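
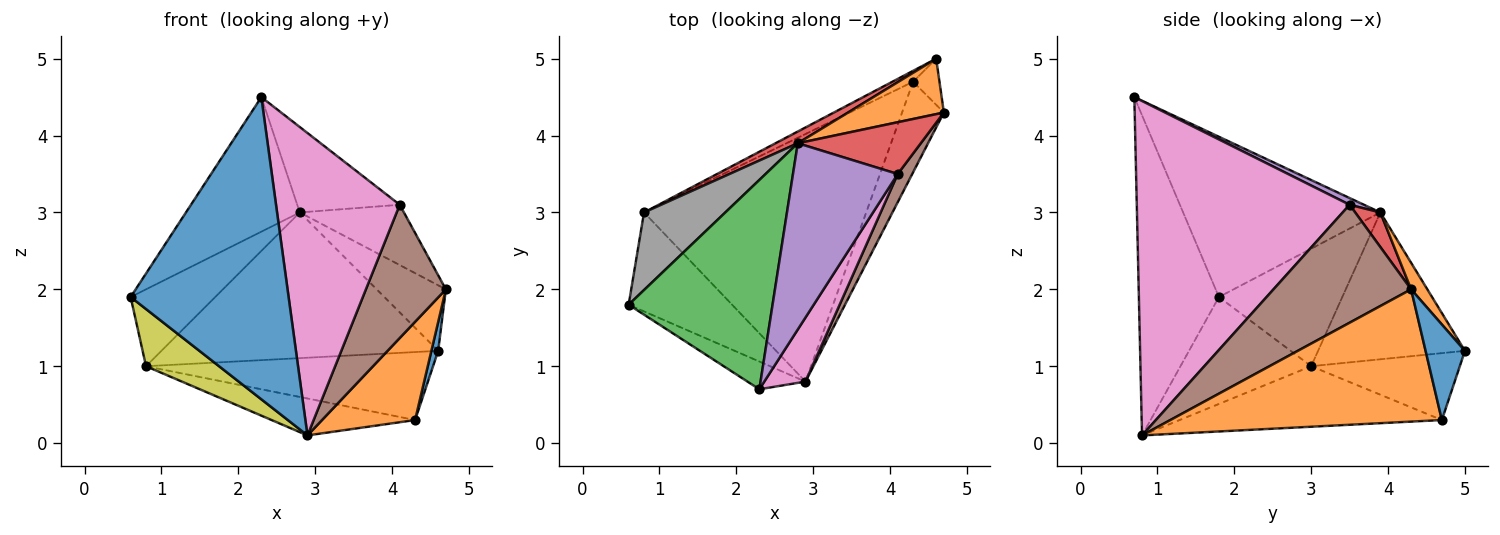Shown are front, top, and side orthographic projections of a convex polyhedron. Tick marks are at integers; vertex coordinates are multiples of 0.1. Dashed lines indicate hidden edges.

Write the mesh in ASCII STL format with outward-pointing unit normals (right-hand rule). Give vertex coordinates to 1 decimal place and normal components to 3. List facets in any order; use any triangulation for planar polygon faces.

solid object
 facet normal -0.450 -0.889 -0.082
  outer loop
   vertex 2.3 0.7 4.5
   vertex 0.6 1.8 1.9
   vertex 2.9 0.8 0.1
  endloop
 endfacet
 facet normal 0.906 -0.311 -0.286
  outer loop
   vertex 4.3 4.7 0.3
   vertex 4.7 4.3 2.0
   vertex 2.9 0.8 0.1
  endloop
 endfacet
 facet normal -0.684 0.395 0.614
  outer loop
   vertex 2.8 3.9 3.0
   vertex 0.6 1.8 1.9
   vertex 2.3 0.7 4.5
  endloop
 endfacet
 facet normal 0.180 0.746 0.641
  outer loop
   vertex 4.1 3.5 3.1
   vertex 4.7 4.3 2.0
   vertex 2.8 3.9 3.0
  endloop
 endfacet
 facet normal 0.058 0.416 0.907
  outer loop
   vertex 4.1 3.5 3.1
   vertex 2.8 3.9 3.0
   vertex 2.3 0.7 4.5
  endloop
 endfacet
 facet normal 0.860 -0.500 0.106
  outer loop
   vertex 4.1 3.5 3.1
   vertex 2.9 0.8 0.1
   vertex 4.7 4.3 2.0
  endloop
 endfacet
 facet normal 0.860 -0.500 0.106
  outer loop
   vertex 4.1 3.5 3.1
   vertex 2.3 0.7 4.5
   vertex 2.9 0.8 0.1
  endloop
 endfacet
 facet normal -0.716 0.491 0.496
  outer loop
   vertex 0.8 3.0 1.0
   vertex 0.6 1.8 1.9
   vertex 2.8 3.9 3.0
  endloop
 endfacet
 facet normal -0.667 -0.373 -0.645
  outer loop
   vertex 0.8 3.0 1.0
   vertex 2.9 0.8 0.1
   vertex 0.6 1.8 1.9
  endloop
 endfacet
 facet normal -0.260 0.142 -0.955
  outer loop
   vertex 0.8 3.0 1.0
   vertex 4.3 4.7 0.3
   vertex 2.9 0.8 0.1
  endloop
 endfacet
 facet normal 0.951 -0.164 -0.262
  outer loop
   vertex 4.6 5.0 1.2
   vertex 4.7 4.3 2.0
   vertex 4.3 4.7 0.3
  endloop
 endfacet
 facet normal 0.176 0.752 0.636
  outer loop
   vertex 4.6 5.0 1.2
   vertex 2.8 3.9 3.0
   vertex 4.7 4.3 2.0
  endloop
 endfacet
 facet normal -0.455 0.879 -0.141
  outer loop
   vertex 4.6 5.0 1.2
   vertex 4.3 4.7 0.3
   vertex 0.8 3.0 1.0
  endloop
 endfacet
 facet normal -0.467 0.881 0.071
  outer loop
   vertex 4.6 5.0 1.2
   vertex 0.8 3.0 1.0
   vertex 2.8 3.9 3.0
  endloop
 endfacet
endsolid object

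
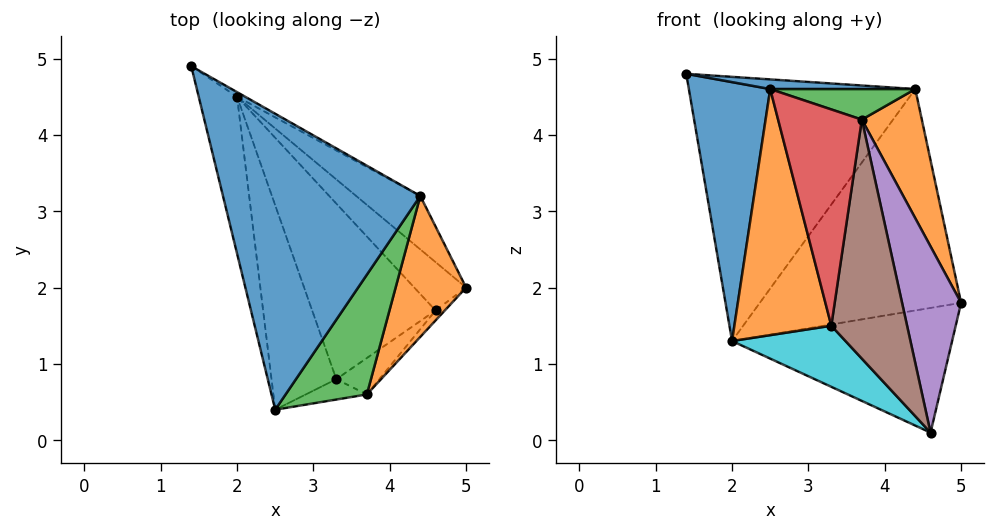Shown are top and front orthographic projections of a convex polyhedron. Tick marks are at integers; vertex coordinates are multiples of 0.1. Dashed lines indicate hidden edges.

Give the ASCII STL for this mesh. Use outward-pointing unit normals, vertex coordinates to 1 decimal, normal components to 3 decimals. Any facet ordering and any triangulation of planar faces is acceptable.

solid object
 facet normal 0.048 -0.033 0.998
  outer loop
   vertex 4.4 3.2 4.6
   vertex 1.4 4.9 4.8
   vertex 2.5 0.4 4.6
  endloop
 endfacet
 facet normal 0.902 -0.292 0.318
  outer loop
   vertex 3.7 0.6 4.2
   vertex 5.0 2.0 1.8
   vertex 4.4 3.2 4.6
  endloop
 endfacet
 facet normal 0.342 -0.232 0.910
  outer loop
   vertex 3.7 0.6 4.2
   vertex 4.4 3.2 4.6
   vertex 2.5 0.4 4.6
  endloop
 endfacet
 facet normal 0.133 -0.987 -0.093
  outer loop
   vertex 3.7 0.6 4.2
   vertex 2.5 0.4 4.6
   vertex 3.3 0.8 1.5
  endloop
 endfacet
 facet normal 0.699 -0.714 -0.038
  outer loop
   vertex 3.7 0.6 4.2
   vertex 4.6 1.7 0.1
   vertex 5.0 2.0 1.8
  endloop
 endfacet
 facet normal 0.463 -0.876 -0.133
  outer loop
   vertex 3.7 0.6 4.2
   vertex 3.3 0.8 1.5
   vertex 4.6 1.7 0.1
  endloop
 endfacet
 facet normal 0.642 0.715 -0.277
  outer loop
   vertex 2.0 4.5 1.3
   vertex 5.0 2.0 1.8
   vertex 4.6 1.7 0.1
  endloop
 endfacet
 facet normal 0.647 0.741 -0.179
  outer loop
   vertex 2.0 4.5 1.3
   vertex 4.4 3.2 4.6
   vertex 5.0 2.0 1.8
  endloop
 endfacet
 facet normal 0.492 0.870 -0.015
  outer loop
   vertex 2.0 4.5 1.3
   vertex 1.4 4.9 4.8
   vertex 4.4 3.2 4.6
  endloop
 endfacet
 facet normal -0.620 -0.258 -0.741
  outer loop
   vertex 2.0 4.5 1.3
   vertex 4.6 1.7 0.1
   vertex 3.3 0.8 1.5
  endloop
 endfacet
 facet normal -0.963 -0.229 -0.139
  outer loop
   vertex 2.0 4.5 1.3
   vertex 2.5 0.4 4.6
   vertex 1.4 4.9 4.8
  endloop
 endfacet
 facet normal -0.902 -0.332 -0.276
  outer loop
   vertex 2.0 4.5 1.3
   vertex 3.3 0.8 1.5
   vertex 2.5 0.4 4.6
  endloop
 endfacet
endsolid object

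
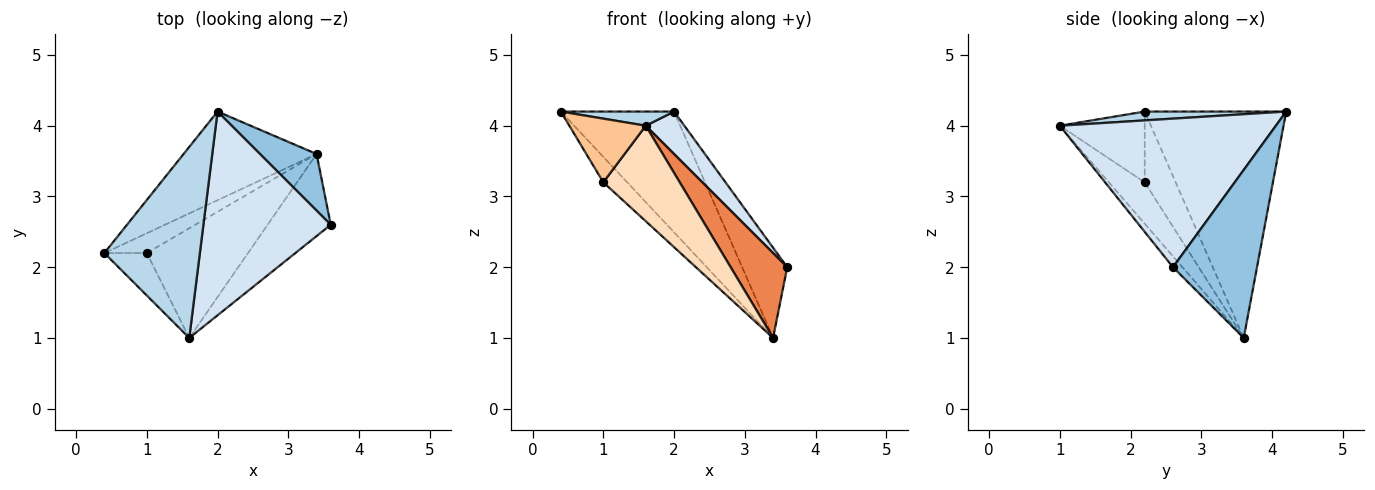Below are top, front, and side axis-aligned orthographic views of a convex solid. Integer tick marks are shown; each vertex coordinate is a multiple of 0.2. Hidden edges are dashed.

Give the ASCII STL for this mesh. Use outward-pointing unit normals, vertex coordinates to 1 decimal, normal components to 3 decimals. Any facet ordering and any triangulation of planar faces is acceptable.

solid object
 facet normal -0.710 0.568 -0.417
  outer loop
   vertex 3.4 3.6 1.0
   vertex 0.4 2.2 4.2
   vertex 2.0 4.2 4.2
  endloop
 endfacet
 facet normal 0.845 0.453 0.285
  outer loop
   vertex 3.4 3.6 1.0
   vertex 2.0 4.2 4.2
   vertex 3.6 2.6 2.0
  endloop
 endfacet
 facet normal 0.092 -0.074 0.993
  outer loop
   vertex 1.6 1.0 4.0
   vertex 2.0 4.2 4.2
   vertex 0.4 2.2 4.2
  endloop
 endfacet
 facet normal 0.752 -0.134 0.645
  outer loop
   vertex 1.6 1.0 4.0
   vertex 3.6 2.6 2.0
   vertex 2.0 4.2 4.2
  endloop
 endfacet
 facet normal -0.119 -0.714 -0.690
  outer loop
   vertex 1.6 1.0 4.0
   vertex 3.4 3.6 1.0
   vertex 3.6 2.6 2.0
  endloop
 endfacet
 facet normal -0.715 0.552 -0.429
  outer loop
   vertex 1.0 2.2 3.2
   vertex 0.4 2.2 4.2
   vertex 3.4 3.6 1.0
  endloop
 endfacet
 facet normal -0.679 -0.611 -0.407
  outer loop
   vertex 1.0 2.2 3.2
   vertex 1.6 1.0 4.0
   vertex 0.4 2.2 4.2
  endloop
 endfacet
 facet normal -0.294 -0.628 -0.721
  outer loop
   vertex 1.0 2.2 3.2
   vertex 3.4 3.6 1.0
   vertex 1.6 1.0 4.0
  endloop
 endfacet
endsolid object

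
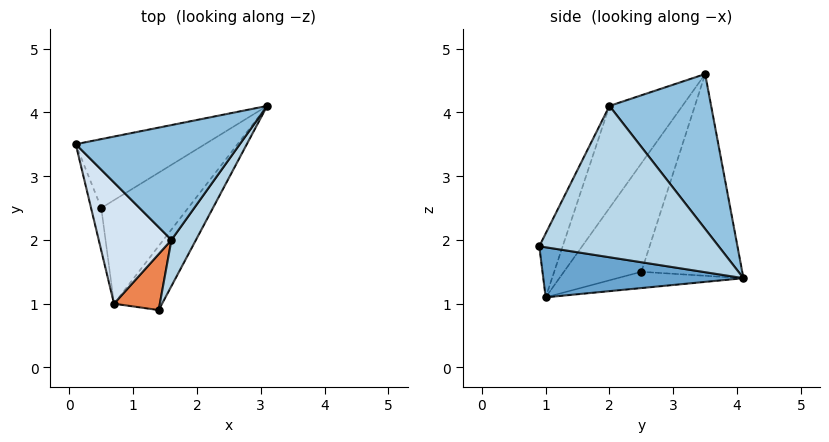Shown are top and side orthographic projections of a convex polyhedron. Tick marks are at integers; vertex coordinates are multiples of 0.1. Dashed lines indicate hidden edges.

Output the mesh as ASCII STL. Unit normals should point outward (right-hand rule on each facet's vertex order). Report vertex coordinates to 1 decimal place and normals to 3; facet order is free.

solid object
 facet normal 0.647 -0.441 -0.622
  outer loop
   vertex 0.7 1.0 1.1
   vertex 3.1 4.1 1.4
   vertex 1.4 0.9 1.9
  endloop
 endfacet
 facet normal 0.627 0.406 0.664
  outer loop
   vertex 1.6 2.0 4.1
   vertex 3.1 4.1 1.4
   vertex 0.1 3.5 4.6
  endloop
 endfacet
 facet normal 0.883 -0.447 0.143
  outer loop
   vertex 1.6 2.0 4.1
   vertex 1.4 0.9 1.9
   vertex 3.1 4.1 1.4
  endloop
 endfacet
 facet normal -0.574 -0.710 0.409
  outer loop
   vertex 1.6 2.0 4.1
   vertex 0.1 3.5 4.6
   vertex 0.7 1.0 1.1
  endloop
 endfacet
 facet normal -0.569 -0.714 0.409
  outer loop
   vertex 1.6 2.0 4.1
   vertex 0.7 1.0 1.1
   vertex 1.4 0.9 1.9
  endloop
 endfacet
 facet normal -0.505 0.800 -0.323
  outer loop
   vertex 0.5 2.5 1.5
   vertex 0.1 3.5 4.6
   vertex 3.1 4.1 1.4
  endloop
 endfacet
 facet normal -0.990 -0.107 -0.093
  outer loop
   vertex 0.5 2.5 1.5
   vertex 0.7 1.0 1.1
   vertex 0.1 3.5 4.6
  endloop
 endfacet
 facet normal -0.179 0.231 -0.956
  outer loop
   vertex 0.5 2.5 1.5
   vertex 3.1 4.1 1.4
   vertex 0.7 1.0 1.1
  endloop
 endfacet
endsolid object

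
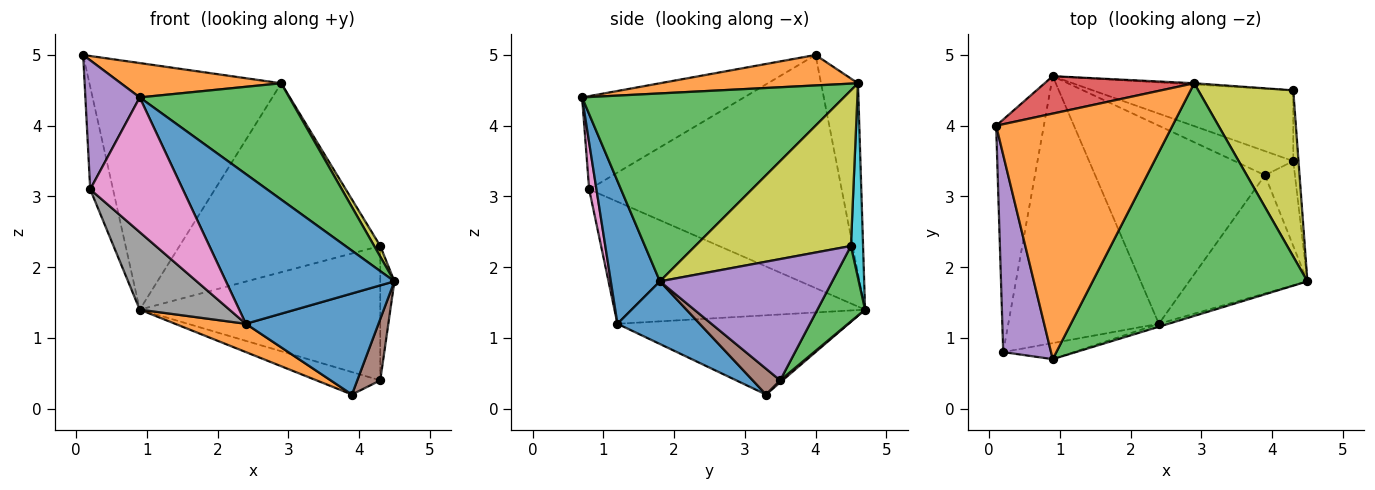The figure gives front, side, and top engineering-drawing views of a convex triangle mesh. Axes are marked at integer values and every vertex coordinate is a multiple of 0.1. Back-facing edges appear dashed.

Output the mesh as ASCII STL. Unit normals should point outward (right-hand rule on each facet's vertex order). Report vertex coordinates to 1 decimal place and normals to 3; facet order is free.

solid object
 facet normal 0.280 -0.960 -0.019
  outer loop
   vertex 2.4 1.2 1.2
   vertex 4.5 1.8 1.8
   vertex 0.9 0.7 4.4
  endloop
 endfacet
 facet normal 0.169 -0.137 0.976
  outer loop
   vertex 2.9 4.6 4.6
   vertex 0.1 4.0 5.0
   vertex 0.9 0.7 4.4
  endloop
 endfacet
 facet normal 0.616 -0.352 0.704
  outer loop
   vertex 2.9 4.6 4.6
   vertex 0.9 0.7 4.4
   vertex 4.5 1.8 1.8
  endloop
 endfacet
 facet normal -0.187 0.971 0.147
  outer loop
   vertex 2.9 4.6 4.6
   vertex 0.9 4.7 1.4
   vertex 0.1 4.0 5.0
  endloop
 endfacet
 facet normal -0.853 -0.286 0.437
  outer loop
   vertex 0.2 0.8 3.1
   vertex 0.9 0.7 4.4
   vertex 0.1 4.0 5.0
  endloop
 endfacet
 facet normal -0.976 0.088 -0.200
  outer loop
   vertex 0.2 0.8 3.1
   vertex 0.1 4.0 5.0
   vertex 0.9 4.7 1.4
  endloop
 endfacet
 facet normal 0.078 -0.990 -0.118
  outer loop
   vertex 0.2 0.8 3.1
   vertex 2.4 1.2 1.2
   vertex 0.9 0.7 4.4
  endloop
 endfacet
 facet normal -0.614 -0.220 -0.758
  outer loop
   vertex 0.2 0.8 3.1
   vertex 0.9 4.7 1.4
   vertex 2.4 1.2 1.2
  endloop
 endfacet
 facet normal 0.853 -0.033 0.521
  outer loop
   vertex 4.3 4.5 2.3
   vertex 2.9 4.6 4.6
   vertex 4.5 1.8 1.8
  endloop
 endfacet
 facet normal 0.060 0.998 -0.007
  outer loop
   vertex 4.3 4.5 2.3
   vertex 0.9 4.7 1.4
   vertex 2.9 4.6 4.6
  endloop
 endfacet
 facet normal 0.374 -0.603 -0.705
  outer loop
   vertex 3.9 3.3 0.2
   vertex 4.5 1.8 1.8
   vertex 2.4 1.2 1.2
  endloop
 endfacet
 facet normal -0.419 -0.128 -0.899
  outer loop
   vertex 3.9 3.3 0.2
   vertex 2.4 1.2 1.2
   vertex 0.9 4.7 1.4
  endloop
 endfacet
 facet normal 0.173 0.872 -0.459
  outer loop
   vertex 4.3 3.5 0.4
   vertex 0.9 4.7 1.4
   vertex 4.3 4.5 2.3
  endloop
 endfacet
 facet normal 0.025 0.681 -0.732
  outer loop
   vertex 4.3 3.5 0.4
   vertex 3.9 3.3 0.2
   vertex 0.9 4.7 1.4
  endloop
 endfacet
 facet normal 0.996 0.082 -0.043
  outer loop
   vertex 4.3 3.5 0.4
   vertex 4.3 4.5 2.3
   vertex 4.5 1.8 1.8
  endloop
 endfacet
 facet normal 0.572 -0.480 -0.665
  outer loop
   vertex 4.3 3.5 0.4
   vertex 4.5 1.8 1.8
   vertex 3.9 3.3 0.2
  endloop
 endfacet
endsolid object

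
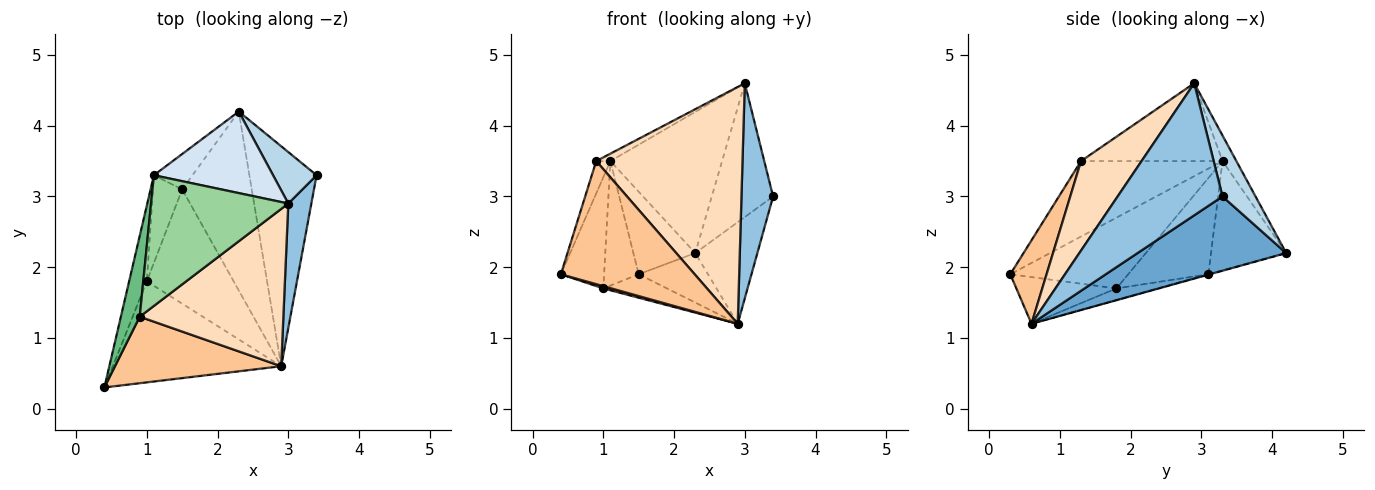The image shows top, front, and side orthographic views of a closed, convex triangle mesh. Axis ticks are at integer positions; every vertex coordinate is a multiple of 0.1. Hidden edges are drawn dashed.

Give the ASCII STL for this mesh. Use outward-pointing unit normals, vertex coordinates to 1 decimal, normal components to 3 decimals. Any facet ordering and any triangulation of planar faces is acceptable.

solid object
 facet normal 0.708 0.296 -0.641
  outer loop
   vertex 2.3 4.2 2.2
   vertex 3.4 3.3 3.0
   vertex 2.9 0.6 1.2
  endloop
 endfacet
 facet normal 0.944 -0.285 0.165
  outer loop
   vertex 3.0 2.9 4.6
   vertex 2.9 0.6 1.2
   vertex 3.4 3.3 3.0
  endloop
 endfacet
 facet normal 0.449 0.834 0.321
  outer loop
   vertex 3.0 2.9 4.6
   vertex 3.4 3.3 3.0
   vertex 2.3 4.2 2.2
  endloop
 endfacet
 facet normal -0.107 0.861 0.497
  outer loop
   vertex 3.0 2.9 4.6
   vertex 2.3 4.2 2.2
   vertex 1.1 3.3 3.5
  endloop
 endfacet
 facet normal -0.267 -0.022 -0.963
  outer loop
   vertex 1.0 1.8 1.7
   vertex 2.9 0.6 1.2
   vertex 0.4 0.3 1.9
  endloop
 endfacet
 facet normal -0.914 0.335 -0.229
  outer loop
   vertex 1.0 1.8 1.7
   vertex 0.4 0.3 1.9
   vertex 1.1 3.3 3.5
  endloop
 endfacet
 facet normal 0.232 -0.856 0.462
  outer loop
   vertex 0.9 1.3 3.5
   vertex 0.4 0.3 1.9
   vertex 2.9 0.6 1.2
  endloop
 endfacet
 facet normal 0.326 -0.787 0.523
  outer loop
   vertex 0.9 1.3 3.5
   vertex 2.9 0.6 1.2
   vertex 3.0 2.9 4.6
  endloop
 endfacet
 facet normal -0.966 0.097 0.241
  outer loop
   vertex 0.9 1.3 3.5
   vertex 1.1 3.3 3.5
   vertex 0.4 0.3 1.9
  endloop
 endfacet
 facet normal -0.493 0.049 0.869
  outer loop
   vertex 0.9 1.3 3.5
   vertex 3.0 2.9 4.6
   vertex 1.1 3.3 3.5
  endloop
 endfacet
 facet normal -0.005 0.267 -0.964
  outer loop
   vertex 1.5 3.1 1.9
   vertex 2.3 4.2 2.2
   vertex 2.9 0.6 1.2
  endloop
 endfacet
 facet normal -0.130 0.199 -0.971
  outer loop
   vertex 1.5 3.1 1.9
   vertex 2.9 0.6 1.2
   vertex 1.0 1.8 1.7
  endloop
 endfacet
 facet normal -0.745 0.613 -0.263
  outer loop
   vertex 1.5 3.1 1.9
   vertex 1.1 3.3 3.5
   vertex 2.3 4.2 2.2
  endloop
 endfacet
 facet normal -0.884 0.382 -0.269
  outer loop
   vertex 1.5 3.1 1.9
   vertex 1.0 1.8 1.7
   vertex 1.1 3.3 3.5
  endloop
 endfacet
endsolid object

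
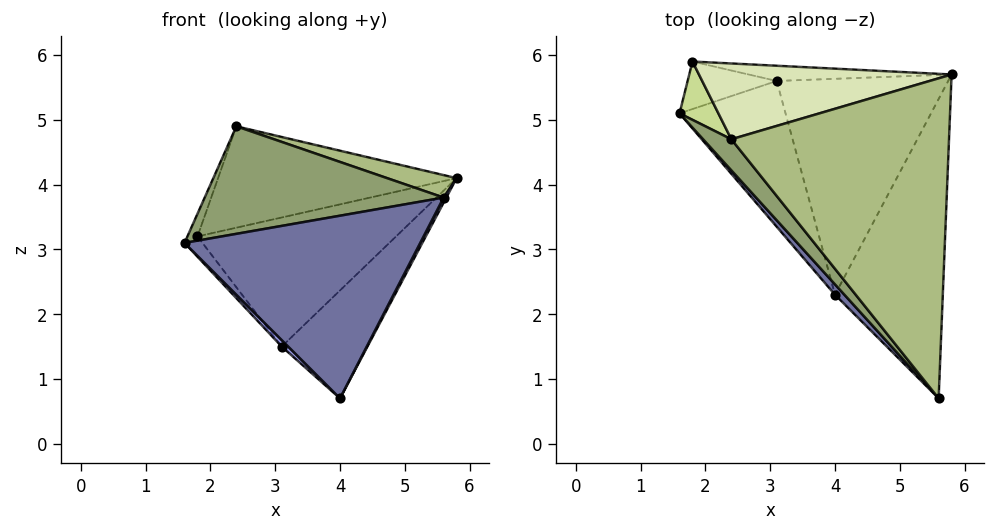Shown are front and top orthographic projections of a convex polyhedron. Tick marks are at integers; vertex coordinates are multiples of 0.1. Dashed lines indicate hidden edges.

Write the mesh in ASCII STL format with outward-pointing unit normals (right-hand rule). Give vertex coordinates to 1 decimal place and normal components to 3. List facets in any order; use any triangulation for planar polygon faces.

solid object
 facet normal -0.742 -0.669 0.038
  outer loop
   vertex 4.0 2.3 0.7
   vertex 5.6 0.7 3.8
   vertex 1.6 5.1 3.1
  endloop
 endfacet
 facet normal 0.887 -0.008 -0.462
  outer loop
   vertex 4.0 2.3 0.7
   vertex 5.8 5.7 4.1
   vertex 5.6 0.7 3.8
  endloop
 endfacet
 facet normal -0.724 -0.031 -0.689
  outer loop
   vertex 3.1 5.6 1.5
   vertex 4.0 2.3 0.7
   vertex 1.6 5.1 3.1
  endloop
 endfacet
 facet normal 0.645 0.342 -0.683
  outer loop
   vertex 3.1 5.6 1.5
   vertex 5.8 5.7 4.1
   vertex 4.0 2.3 0.7
  endloop
 endfacet
 facet normal -0.742 -0.644 0.186
  outer loop
   vertex 2.4 4.7 4.9
   vertex 1.6 5.1 3.1
   vertex 5.6 0.7 3.8
  endloop
 endfacet
 facet normal 0.247 -0.068 0.967
  outer loop
   vertex 2.4 4.7 4.9
   vertex 5.6 0.7 3.8
   vertex 5.8 5.7 4.1
  endloop
 endfacet
 facet normal -0.886 0.168 0.431
  outer loop
   vertex 1.8 5.9 3.2
   vertex 1.6 5.1 3.1
   vertex 2.4 4.7 4.9
  endloop
 endfacet
 facet normal -0.094 0.797 0.596
  outer loop
   vertex 1.8 5.9 3.2
   vertex 2.4 4.7 4.9
   vertex 5.8 5.7 4.1
  endloop
 endfacet
 facet normal -0.744 0.263 -0.615
  outer loop
   vertex 1.8 5.9 3.2
   vertex 3.1 5.6 1.5
   vertex 1.6 5.1 3.1
  endloop
 endfacet
 facet normal 0.076 0.990 -0.117
  outer loop
   vertex 1.8 5.9 3.2
   vertex 5.8 5.7 4.1
   vertex 3.1 5.6 1.5
  endloop
 endfacet
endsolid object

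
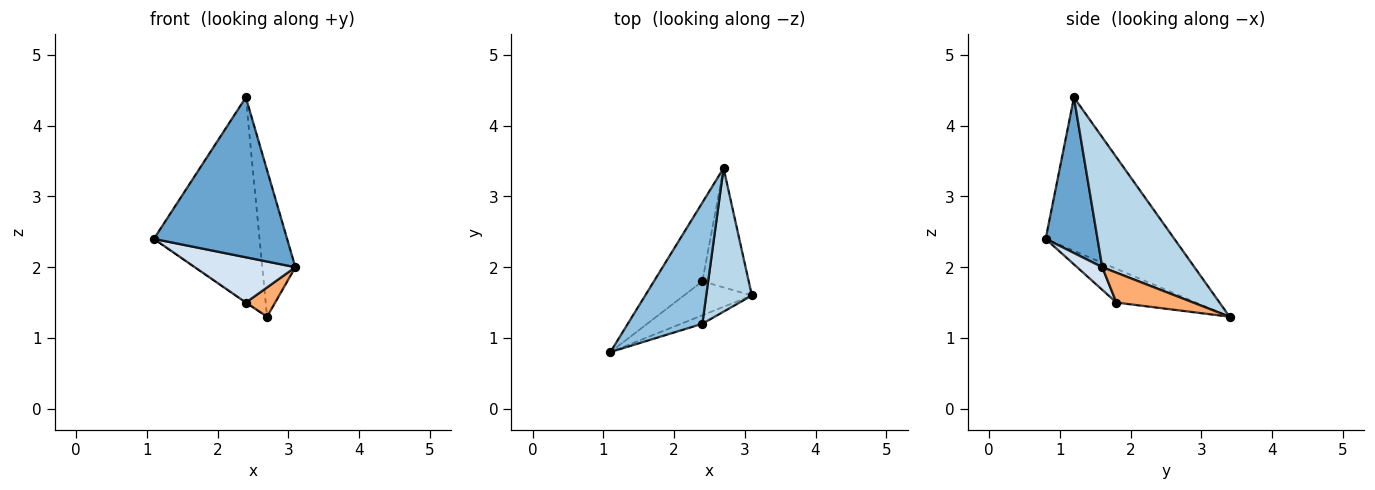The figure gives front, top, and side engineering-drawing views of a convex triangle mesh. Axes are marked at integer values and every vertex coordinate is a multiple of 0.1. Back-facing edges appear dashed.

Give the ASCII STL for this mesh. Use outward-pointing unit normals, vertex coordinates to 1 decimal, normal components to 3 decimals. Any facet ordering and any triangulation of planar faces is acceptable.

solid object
 facet normal 0.362 -0.931 -0.049
  outer loop
   vertex 2.4 1.2 4.4
   vertex 1.1 0.8 2.4
   vertex 3.1 1.6 2.0
  endloop
 endfacet
 facet normal -0.724 0.594 0.352
  outer loop
   vertex 2.4 1.2 4.4
   vertex 2.7 3.4 1.3
   vertex 1.1 0.8 2.4
  endloop
 endfacet
 facet normal 0.894 0.321 0.314
  outer loop
   vertex 2.4 1.2 4.4
   vertex 3.1 1.6 2.0
   vertex 2.7 3.4 1.3
  endloop
 endfacet
 facet normal 0.196 -0.784 -0.588
  outer loop
   vertex 2.4 1.8 1.5
   vertex 3.1 1.6 2.0
   vertex 1.1 0.8 2.4
  endloop
 endfacet
 facet normal -0.572 0.005 -0.821
  outer loop
   vertex 2.4 1.8 1.5
   vertex 1.1 0.8 2.4
   vertex 2.7 3.4 1.3
  endloop
 endfacet
 facet normal 0.530 -0.202 -0.823
  outer loop
   vertex 2.4 1.8 1.5
   vertex 2.7 3.4 1.3
   vertex 3.1 1.6 2.0
  endloop
 endfacet
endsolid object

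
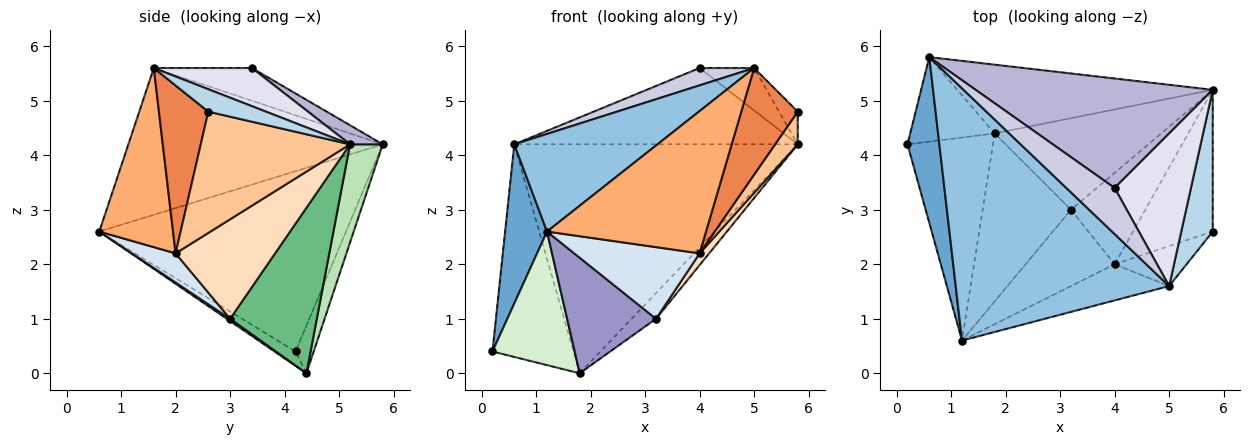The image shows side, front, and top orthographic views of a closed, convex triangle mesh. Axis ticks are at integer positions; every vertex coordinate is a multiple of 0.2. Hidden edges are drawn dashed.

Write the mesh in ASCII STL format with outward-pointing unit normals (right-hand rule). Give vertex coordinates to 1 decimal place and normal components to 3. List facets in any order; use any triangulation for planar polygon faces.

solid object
 facet normal -0.971 -0.165 0.172
  outer loop
   vertex 0.6 5.8 4.2
   vertex 0.2 4.2 0.4
   vertex 1.2 0.6 2.6
  endloop
 endfacet
 facet normal -0.540 -0.304 0.785
  outer loop
   vertex 5.0 1.6 5.6
   vertex 0.6 5.8 4.2
   vertex 1.2 0.6 2.6
  endloop
 endfacet
 facet normal 0.570 0.185 0.801
  outer loop
   vertex 5.0 1.6 5.6
   vertex 5.8 2.6 4.8
   vertex 5.8 5.2 4.2
  endloop
 endfacet
 facet normal 0.232 -0.666 -0.709
  outer loop
   vertex 4.0 2.0 2.2
   vertex 1.2 0.6 2.6
   vertex 3.2 3.0 1.0
  endloop
 endfacet
 facet normal 0.634 -0.724 -0.272
  outer loop
   vertex 4.0 2.0 2.2
   vertex 5.8 2.6 4.8
   vertex 5.0 1.6 5.6
  endloop
 endfacet
 facet normal 0.410 -0.884 -0.225
  outer loop
   vertex 4.0 2.0 2.2
   vertex 5.0 1.6 5.6
   vertex 1.2 0.6 2.6
  endloop
 endfacet
 facet normal 0.829 -0.126 -0.545
  outer loop
   vertex 4.0 2.0 2.2
   vertex 5.8 5.2 4.2
   vertex 5.8 2.6 4.8
  endloop
 endfacet
 facet normal 0.799 -0.077 -0.596
  outer loop
   vertex 4.0 2.0 2.2
   vertex 3.2 3.0 1.0
   vertex 5.8 5.2 4.2
  endloop
 endfacet
 facet normal 0.692 0.195 -0.696
  outer loop
   vertex 1.8 4.4 0.0
   vertex 5.8 5.2 4.2
   vertex 3.2 3.0 1.0
  endloop
 endfacet
 facet normal -0.204 0.910 -0.362
  outer loop
   vertex 1.8 4.4 0.0
   vertex 0.2 4.2 0.4
   vertex 0.6 5.8 4.2
  endloop
 endfacet
 facet normal 0.110 0.952 -0.286
  outer loop
   vertex 1.8 4.4 0.0
   vertex 0.6 5.8 4.2
   vertex 5.8 5.2 4.2
  endloop
 endfacet
 facet normal -0.139 -0.544 -0.827
  outer loop
   vertex 1.8 4.4 0.0
   vertex 1.2 0.6 2.6
   vertex 0.2 4.2 0.4
  endloop
 endfacet
 facet normal 0.021 -0.567 -0.824
  outer loop
   vertex 1.8 4.4 0.0
   vertex 3.2 3.0 1.0
   vertex 1.2 0.6 2.6
  endloop
 endfacet
 facet normal 0.066 0.571 0.818
  outer loop
   vertex 4.0 3.4 5.6
   vertex 5.8 5.2 4.2
   vertex 0.6 5.8 4.2
  endloop
 endfacet
 facet normal -0.535 -0.297 0.790
  outer loop
   vertex 4.0 3.4 5.6
   vertex 0.6 5.8 4.2
   vertex 5.0 1.6 5.6
  endloop
 endfacet
 facet normal 0.434 0.241 0.868
  outer loop
   vertex 4.0 3.4 5.6
   vertex 5.0 1.6 5.6
   vertex 5.8 5.2 4.2
  endloop
 endfacet
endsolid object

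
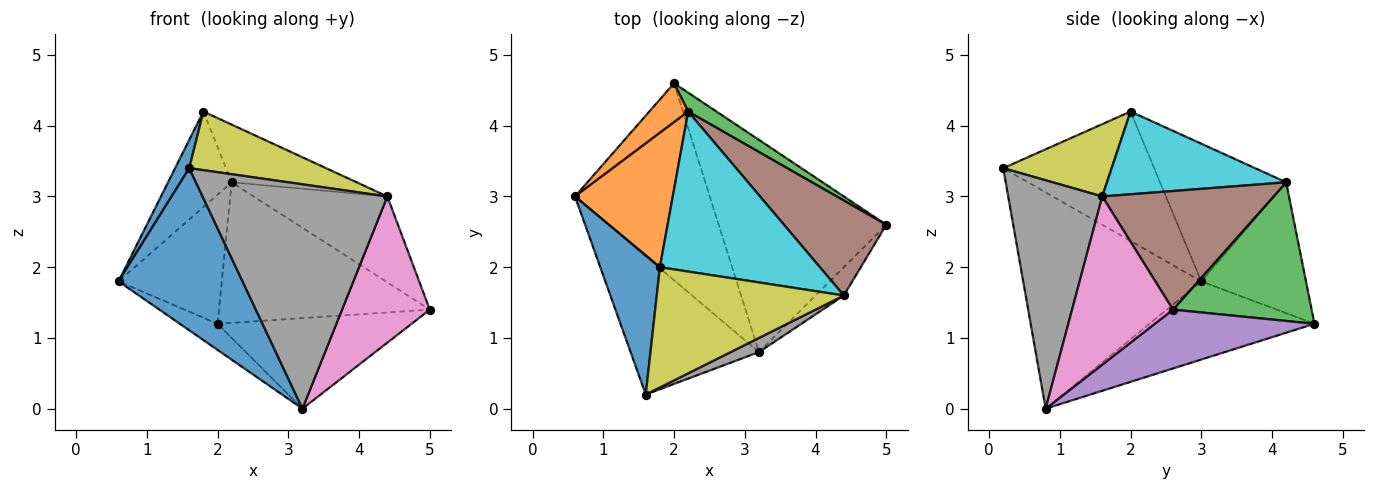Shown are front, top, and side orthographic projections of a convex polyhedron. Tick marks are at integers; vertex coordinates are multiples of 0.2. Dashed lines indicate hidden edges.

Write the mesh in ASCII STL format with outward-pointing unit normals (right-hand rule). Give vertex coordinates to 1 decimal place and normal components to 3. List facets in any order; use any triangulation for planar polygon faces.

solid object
 facet normal -0.738 -0.514 -0.438
  outer loop
   vertex 3.2 0.8 0.0
   vertex 1.6 0.2 3.4
   vertex 0.6 3.0 1.8
  endloop
 endfacet
 facet normal -0.696 0.687 0.207
  outer loop
   vertex 2.0 4.6 1.2
   vertex 0.6 3.0 1.8
   vertex 2.2 4.2 3.2
  endloop
 endfacet
 facet normal 0.546 0.830 0.111
  outer loop
   vertex 2.0 4.6 1.2
   vertex 2.2 4.2 3.2
   vertex 5.0 2.6 1.4
  endloop
 endfacet
 facet normal -0.499 0.114 -0.859
  outer loop
   vertex 2.0 4.6 1.2
   vertex 3.2 0.8 0.0
   vertex 0.6 3.0 1.8
  endloop
 endfacet
 facet normal 0.307 0.373 -0.875
  outer loop
   vertex 2.0 4.6 1.2
   vertex 5.0 2.6 1.4
   vertex 3.2 0.8 0.0
  endloop
 endfacet
 facet normal 0.652 0.508 0.562
  outer loop
   vertex 4.4 1.6 3.0
   vertex 5.0 2.6 1.4
   vertex 2.2 4.2 3.2
  endloop
 endfacet
 facet normal 0.749 -0.651 -0.126
  outer loop
   vertex 4.4 1.6 3.0
   vertex 3.2 0.8 0.0
   vertex 5.0 2.6 1.4
  endloop
 endfacet
 facet normal 0.453 -0.890 0.056
  outer loop
   vertex 4.4 1.6 3.0
   vertex 1.6 0.2 3.4
   vertex 3.2 0.8 0.0
  endloop
 endfacet
 facet normal 0.328 -0.414 0.849
  outer loop
   vertex 1.8 2.0 4.2
   vertex 1.6 0.2 3.4
   vertex 4.4 1.6 3.0
  endloop
 endfacet
 facet normal 0.437 0.305 0.846
  outer loop
   vertex 1.8 2.0 4.2
   vertex 4.4 1.6 3.0
   vertex 2.2 4.2 3.2
  endloop
 endfacet
 facet normal -0.905 -0.085 0.417
  outer loop
   vertex 1.8 2.0 4.2
   vertex 0.6 3.0 1.8
   vertex 1.6 0.2 3.4
  endloop
 endfacet
 facet normal -0.754 0.380 0.536
  outer loop
   vertex 1.8 2.0 4.2
   vertex 2.2 4.2 3.2
   vertex 0.6 3.0 1.8
  endloop
 endfacet
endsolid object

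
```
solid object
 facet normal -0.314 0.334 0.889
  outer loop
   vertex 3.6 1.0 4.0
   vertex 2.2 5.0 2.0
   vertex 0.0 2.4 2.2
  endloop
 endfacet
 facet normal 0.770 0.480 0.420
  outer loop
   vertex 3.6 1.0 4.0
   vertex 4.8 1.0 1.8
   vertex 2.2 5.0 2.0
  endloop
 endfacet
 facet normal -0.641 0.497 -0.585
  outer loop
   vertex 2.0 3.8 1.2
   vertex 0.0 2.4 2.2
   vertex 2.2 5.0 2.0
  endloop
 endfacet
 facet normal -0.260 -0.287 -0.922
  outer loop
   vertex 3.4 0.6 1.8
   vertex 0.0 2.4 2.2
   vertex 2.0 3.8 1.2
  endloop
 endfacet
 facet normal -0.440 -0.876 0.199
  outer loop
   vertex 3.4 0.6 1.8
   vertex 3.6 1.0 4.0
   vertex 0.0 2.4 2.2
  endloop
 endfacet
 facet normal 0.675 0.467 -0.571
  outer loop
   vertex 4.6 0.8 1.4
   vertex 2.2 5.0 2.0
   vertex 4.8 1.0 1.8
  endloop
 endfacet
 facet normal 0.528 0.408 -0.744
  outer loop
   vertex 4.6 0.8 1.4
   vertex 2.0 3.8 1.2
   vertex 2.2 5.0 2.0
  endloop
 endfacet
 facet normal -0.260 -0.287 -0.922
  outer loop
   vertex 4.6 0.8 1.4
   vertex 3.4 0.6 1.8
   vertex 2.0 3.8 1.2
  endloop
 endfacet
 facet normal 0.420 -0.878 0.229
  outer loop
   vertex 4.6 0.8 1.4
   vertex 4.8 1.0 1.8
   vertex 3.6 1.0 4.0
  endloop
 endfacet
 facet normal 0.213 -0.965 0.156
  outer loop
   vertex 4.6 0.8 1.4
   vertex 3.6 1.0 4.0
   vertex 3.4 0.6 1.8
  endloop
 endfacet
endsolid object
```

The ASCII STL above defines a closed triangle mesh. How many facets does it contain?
10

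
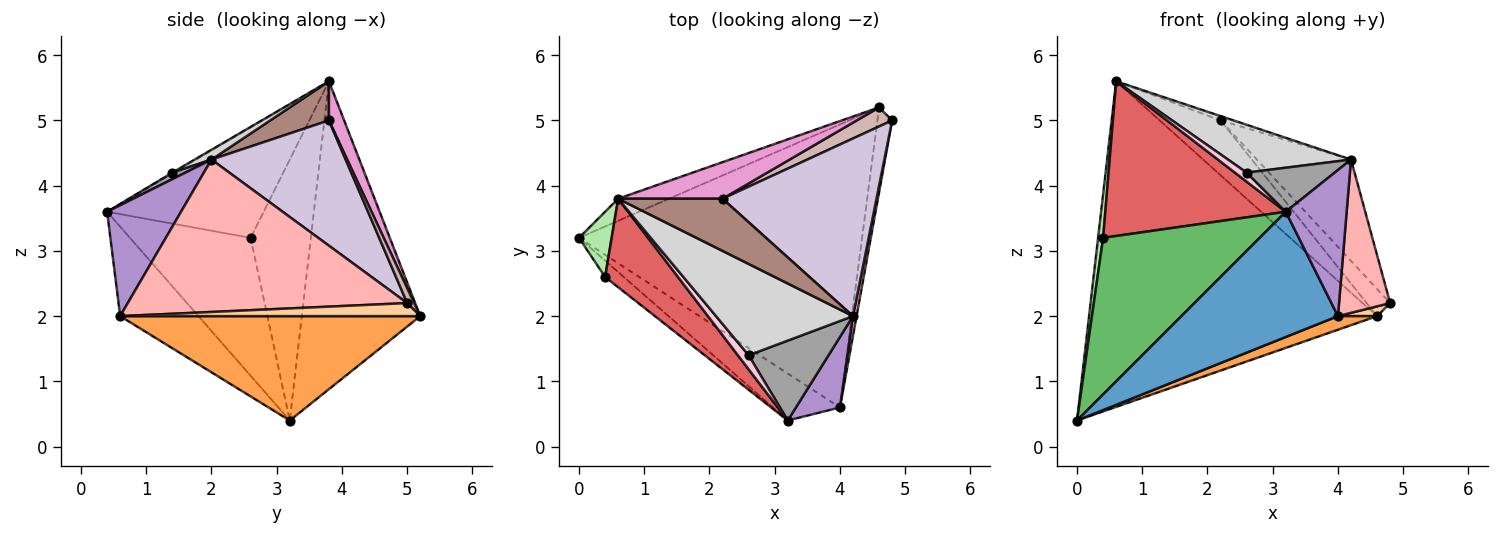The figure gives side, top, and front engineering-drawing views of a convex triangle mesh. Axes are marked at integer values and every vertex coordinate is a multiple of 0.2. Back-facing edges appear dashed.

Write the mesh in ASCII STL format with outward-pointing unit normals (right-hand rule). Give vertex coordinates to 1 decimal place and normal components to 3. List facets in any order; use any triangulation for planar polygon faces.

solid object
 facet normal -0.424 -0.848 -0.318
  outer loop
   vertex 4.0 0.6 2.0
   vertex 3.2 0.4 3.6
   vertex 0.0 3.2 0.4
  endloop
 endfacet
 facet normal -0.380 0.923 -0.063
  outer loop
   vertex 4.6 5.2 2.0
   vertex 0.0 3.2 0.4
   vertex 0.6 3.8 5.6
  endloop
 endfacet
 facet normal 0.346 -0.045 -0.937
  outer loop
   vertex 4.6 5.2 2.0
   vertex 4.0 0.6 2.0
   vertex 0.0 3.2 0.4
  endloop
 endfacet
 facet normal 0.660 -0.086 -0.746
  outer loop
   vertex 4.6 5.2 2.0
   vertex 4.8 5.0 2.2
   vertex 4.0 0.6 2.0
  endloop
 endfacet
 facet normal -0.608 -0.789 -0.082
  outer loop
   vertex 0.4 2.6 3.2
   vertex 0.0 3.2 0.4
   vertex 3.2 0.4 3.6
  endloop
 endfacet
 facet normal -0.989 -0.082 0.124
  outer loop
   vertex 0.4 2.6 3.2
   vertex 0.6 3.8 5.6
   vertex 0.0 3.2 0.4
  endloop
 endfacet
 facet normal -0.601 -0.693 0.397
  outer loop
   vertex 0.4 2.6 3.2
   vertex 3.2 0.4 3.6
   vertex 0.6 3.8 5.6
  endloop
 endfacet
 facet normal 0.983 -0.180 0.023
  outer loop
   vertex 4.2 2.0 4.4
   vertex 4.0 0.6 2.0
   vertex 4.8 5.0 2.2
  endloop
 endfacet
 facet normal 0.738 -0.608 0.293
  outer loop
   vertex 4.2 2.0 4.4
   vertex 3.2 0.4 3.6
   vertex 4.0 0.6 2.0
  endloop
 endfacet
 facet normal 0.577 0.405 0.709
  outer loop
   vertex 2.2 3.8 5.0
   vertex 4.2 2.0 4.4
   vertex 4.8 5.0 2.2
  endloop
 endfacet
 facet normal 0.350 0.078 0.933
  outer loop
   vertex 2.2 3.8 5.0
   vertex 0.6 3.8 5.6
   vertex 4.2 2.0 4.4
  endloop
 endfacet
 facet normal 0.235 0.795 0.559
  outer loop
   vertex 2.2 3.8 5.0
   vertex 4.8 5.0 2.2
   vertex 4.6 5.2 2.0
  endloop
 endfacet
 facet normal 0.204 0.815 0.543
  outer loop
   vertex 2.2 3.8 5.0
   vertex 4.6 5.2 2.0
   vertex 0.6 3.8 5.6
  endloop
 endfacet
 facet normal -0.060 -0.540 0.840
  outer loop
   vertex 2.6 1.4 4.2
   vertex 0.6 3.8 5.6
   vertex 3.2 0.4 3.6
  endloop
 endfacet
 facet normal 0.071 -0.481 0.874
  outer loop
   vertex 2.6 1.4 4.2
   vertex 3.2 0.4 3.6
   vertex 4.2 2.0 4.4
  endloop
 endfacet
 facet normal 0.063 -0.463 0.884
  outer loop
   vertex 2.6 1.4 4.2
   vertex 4.2 2.0 4.4
   vertex 0.6 3.8 5.6
  endloop
 endfacet
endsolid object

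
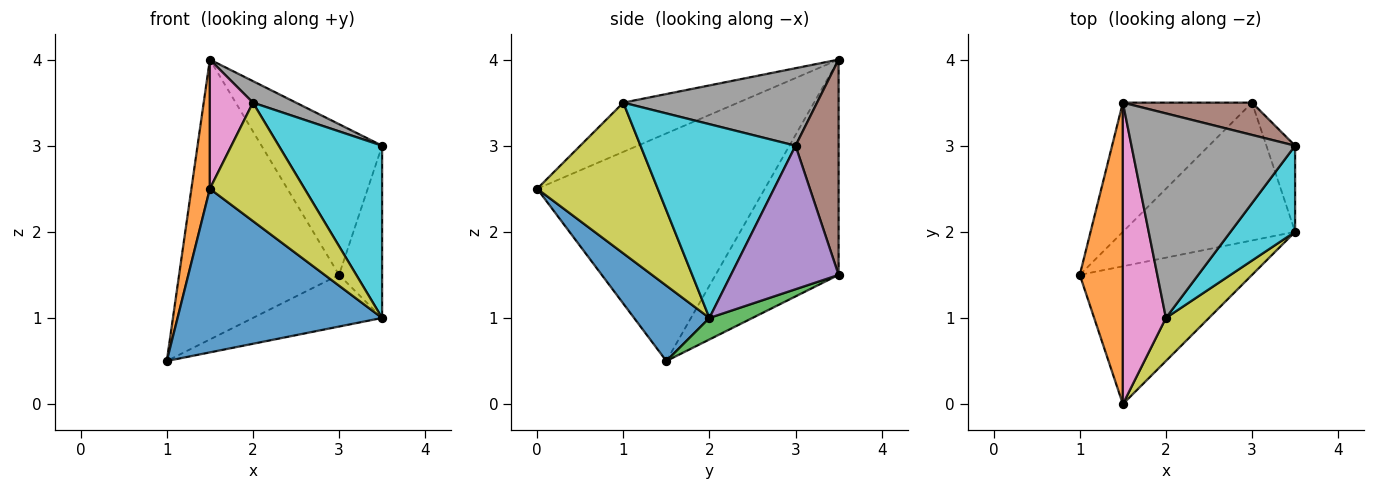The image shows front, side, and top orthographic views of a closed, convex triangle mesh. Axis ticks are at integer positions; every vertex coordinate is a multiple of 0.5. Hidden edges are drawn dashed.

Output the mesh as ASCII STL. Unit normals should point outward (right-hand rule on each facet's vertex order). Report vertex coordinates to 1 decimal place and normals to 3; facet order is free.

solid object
 facet normal 0.271 -0.736 -0.620
  outer loop
   vertex 1.5 0.0 2.5
   vertex 1.0 1.5 0.5
   vertex 3.5 2.0 1.0
  endloop
 endfacet
 facet normal -0.979 -0.079 0.185
  outer loop
   vertex 1.5 0.0 2.5
   vertex 1.5 3.5 4.0
   vertex 1.0 1.5 0.5
  endloop
 endfacet
 facet normal 0.116 0.349 -0.930
  outer loop
   vertex 3.0 3.5 1.5
   vertex 3.5 2.0 1.0
   vertex 1.0 1.5 0.5
  endloop
 endfacet
 facet normal -0.573 0.744 -0.344
  outer loop
   vertex 3.0 3.5 1.5
   vertex 1.0 1.5 0.5
   vertex 1.5 3.5 4.0
  endloop
 endfacet
 facet normal 0.913 0.365 -0.183
  outer loop
   vertex 3.5 3.0 3.0
   vertex 3.5 2.0 1.0
   vertex 3.0 3.5 1.5
  endloop
 endfacet
 facet normal 0.330 0.923 0.198
  outer loop
   vertex 3.5 3.0 3.0
   vertex 3.0 3.5 1.5
   vertex 1.5 3.5 4.0
  endloop
 endfacet
 facet normal -0.724 -0.272 0.634
  outer loop
   vertex 2.0 1.0 3.5
   vertex 1.5 3.5 4.0
   vertex 1.5 0.0 2.5
  endloop
 endfacet
 facet normal 0.426 -0.095 0.900
  outer loop
   vertex 2.0 1.0 3.5
   vertex 3.5 3.0 3.0
   vertex 1.5 3.5 4.0
  endloop
 endfacet
 facet normal 0.767 -0.603 0.219
  outer loop
   vertex 2.0 1.0 3.5
   vertex 1.5 0.0 2.5
   vertex 3.5 2.0 1.0
  endloop
 endfacet
 facet normal 0.802 -0.535 0.267
  outer loop
   vertex 2.0 1.0 3.5
   vertex 3.5 2.0 1.0
   vertex 3.5 3.0 3.0
  endloop
 endfacet
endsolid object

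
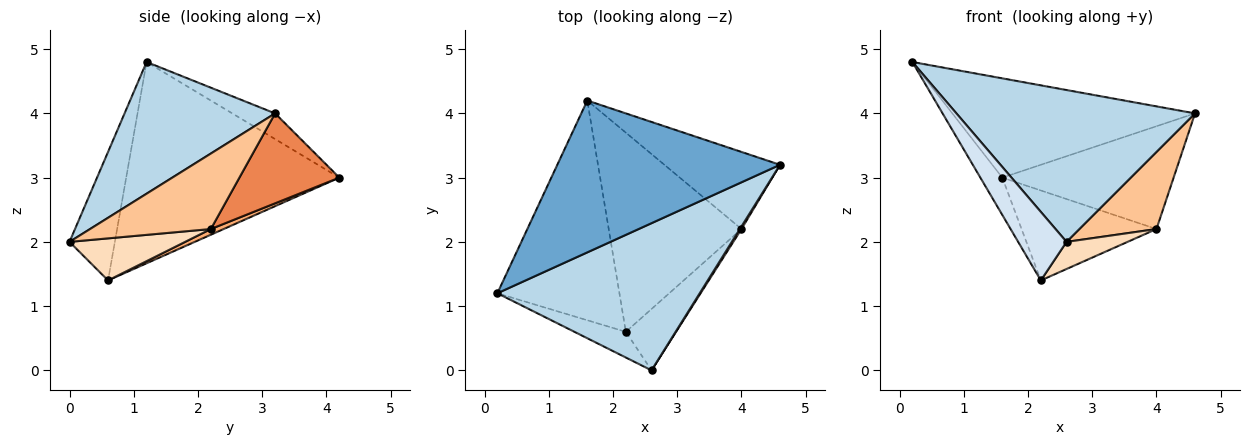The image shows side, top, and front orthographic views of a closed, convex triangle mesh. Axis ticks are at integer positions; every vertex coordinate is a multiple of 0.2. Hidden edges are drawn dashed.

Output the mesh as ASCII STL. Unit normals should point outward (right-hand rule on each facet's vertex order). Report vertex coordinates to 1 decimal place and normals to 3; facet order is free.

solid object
 facet normal -0.096 0.545 0.833
  outer loop
   vertex 1.6 4.2 3.0
   vertex 0.2 1.2 4.8
   vertex 4.6 3.2 4.0
  endloop
 endfacet
 facet normal -0.852 0.088 -0.517
  outer loop
   vertex 2.2 0.6 1.4
   vertex 0.2 1.2 4.8
   vertex 1.6 4.2 3.0
  endloop
 endfacet
 facet normal 0.413 -0.654 0.634
  outer loop
   vertex 2.6 0.0 2.0
   vertex 4.6 3.2 4.0
   vertex 0.2 1.2 4.8
  endloop
 endfacet
 facet normal -0.660 -0.704 -0.264
  outer loop
   vertex 2.6 0.0 2.0
   vertex 0.2 1.2 4.8
   vertex 2.2 0.6 1.4
  endloop
 endfacet
 facet normal 0.423 0.725 -0.544
  outer loop
   vertex 4.0 2.2 2.2
   vertex 1.6 4.2 3.0
   vertex 4.6 3.2 4.0
  endloop
 endfacet
 facet normal 0.039 0.411 -0.911
  outer loop
   vertex 4.0 2.2 2.2
   vertex 2.2 0.6 1.4
   vertex 1.6 4.2 3.0
  endloop
 endfacet
 facet normal 0.843 -0.538 0.018
  outer loop
   vertex 4.0 2.2 2.2
   vertex 4.6 3.2 4.0
   vertex 2.6 0.0 2.0
  endloop
 endfacet
 facet normal 0.608 -0.321 -0.726
  outer loop
   vertex 4.0 2.2 2.2
   vertex 2.6 0.0 2.0
   vertex 2.2 0.6 1.4
  endloop
 endfacet
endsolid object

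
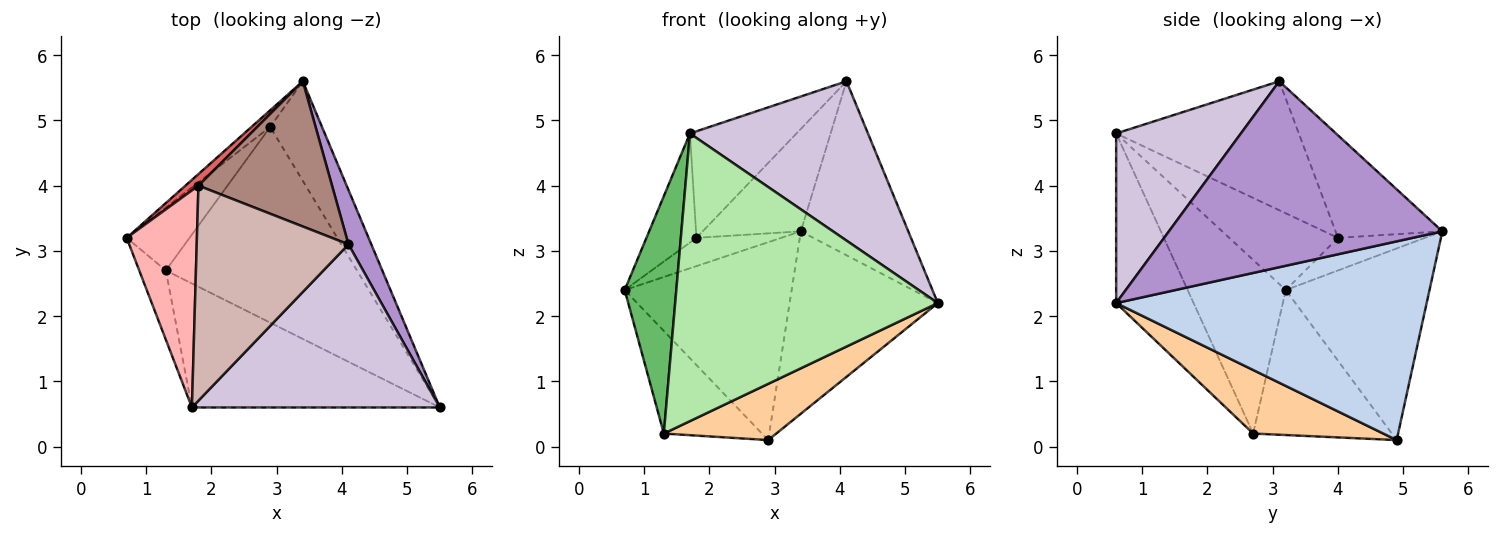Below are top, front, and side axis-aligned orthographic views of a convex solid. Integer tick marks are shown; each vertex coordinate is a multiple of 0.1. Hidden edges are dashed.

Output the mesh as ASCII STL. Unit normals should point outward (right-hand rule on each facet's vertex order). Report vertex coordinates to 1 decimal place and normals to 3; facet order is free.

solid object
 facet normal -0.651 0.756 -0.064
  outer loop
   vertex 2.9 4.9 0.1
   vertex 0.7 3.2 2.4
   vertex 3.4 5.6 3.3
  endloop
 endfacet
 facet normal 0.878 0.419 -0.229
  outer loop
   vertex 2.9 4.9 0.1
   vertex 3.4 5.6 3.3
   vertex 5.5 0.6 2.2
  endloop
 endfacet
 facet normal -0.770 0.545 -0.334
  outer loop
   vertex 1.3 2.7 0.2
   vertex 0.7 3.2 2.4
   vertex 2.9 4.9 0.1
  endloop
 endfacet
 facet normal 0.304 -0.263 -0.915
  outer loop
   vertex 1.3 2.7 0.2
   vertex 2.9 4.9 0.1
   vertex 5.5 0.6 2.2
  endloop
 endfacet
 facet normal -0.877 -0.461 -0.134
  outer loop
   vertex 1.3 2.7 0.2
   vertex 1.7 0.6 4.8
   vertex 0.7 3.2 2.4
  endloop
 endfacet
 facet normal -0.261 -0.886 -0.382
  outer loop
   vertex 1.3 2.7 0.2
   vertex 5.5 0.6 2.2
   vertex 1.7 0.6 4.8
  endloop
 endfacet
 facet normal -0.688 0.671 0.275
  outer loop
   vertex 1.8 4.0 3.2
   vertex 3.4 5.6 3.3
   vertex 0.7 3.2 2.4
  endloop
 endfacet
 facet normal -0.699 0.321 0.639
  outer loop
   vertex 1.8 4.0 3.2
   vertex 0.7 3.2 2.4
   vertex 1.7 0.6 4.8
  endloop
 endfacet
 facet normal 0.925 0.363 0.114
  outer loop
   vertex 4.1 3.1 5.6
   vertex 5.5 0.6 2.2
   vertex 3.4 5.6 3.3
  endloop
 endfacet
 facet normal 0.440 -0.628 0.643
  outer loop
   vertex 4.1 3.1 5.6
   vertex 1.7 0.6 4.8
   vertex 5.5 0.6 2.2
  endloop
 endfacet
 facet normal -0.531 0.488 0.692
  outer loop
   vertex 4.1 3.1 5.6
   vertex 3.4 5.6 3.3
   vertex 1.8 4.0 3.2
  endloop
 endfacet
 facet normal -0.606 0.353 0.713
  outer loop
   vertex 4.1 3.1 5.6
   vertex 1.8 4.0 3.2
   vertex 1.7 0.6 4.8
  endloop
 endfacet
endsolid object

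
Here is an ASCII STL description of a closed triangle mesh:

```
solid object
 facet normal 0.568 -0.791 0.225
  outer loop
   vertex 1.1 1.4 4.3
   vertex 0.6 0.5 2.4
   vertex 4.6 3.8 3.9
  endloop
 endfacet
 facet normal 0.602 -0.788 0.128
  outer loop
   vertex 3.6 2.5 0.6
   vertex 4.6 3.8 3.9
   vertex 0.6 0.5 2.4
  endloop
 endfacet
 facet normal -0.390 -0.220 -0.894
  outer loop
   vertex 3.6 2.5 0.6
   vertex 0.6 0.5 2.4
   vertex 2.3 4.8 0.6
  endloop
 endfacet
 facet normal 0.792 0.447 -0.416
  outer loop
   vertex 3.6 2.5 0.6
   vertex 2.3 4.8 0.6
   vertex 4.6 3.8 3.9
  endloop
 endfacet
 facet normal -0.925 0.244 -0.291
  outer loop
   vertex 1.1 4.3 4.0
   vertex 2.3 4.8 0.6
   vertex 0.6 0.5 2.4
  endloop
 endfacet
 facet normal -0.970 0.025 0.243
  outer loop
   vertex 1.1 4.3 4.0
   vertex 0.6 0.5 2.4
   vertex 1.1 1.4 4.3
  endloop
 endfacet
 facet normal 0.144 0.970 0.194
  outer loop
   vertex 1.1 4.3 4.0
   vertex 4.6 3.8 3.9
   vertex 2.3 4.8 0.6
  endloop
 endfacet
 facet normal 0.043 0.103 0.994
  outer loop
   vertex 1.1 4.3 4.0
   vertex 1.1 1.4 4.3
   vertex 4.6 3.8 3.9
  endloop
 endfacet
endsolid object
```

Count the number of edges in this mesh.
12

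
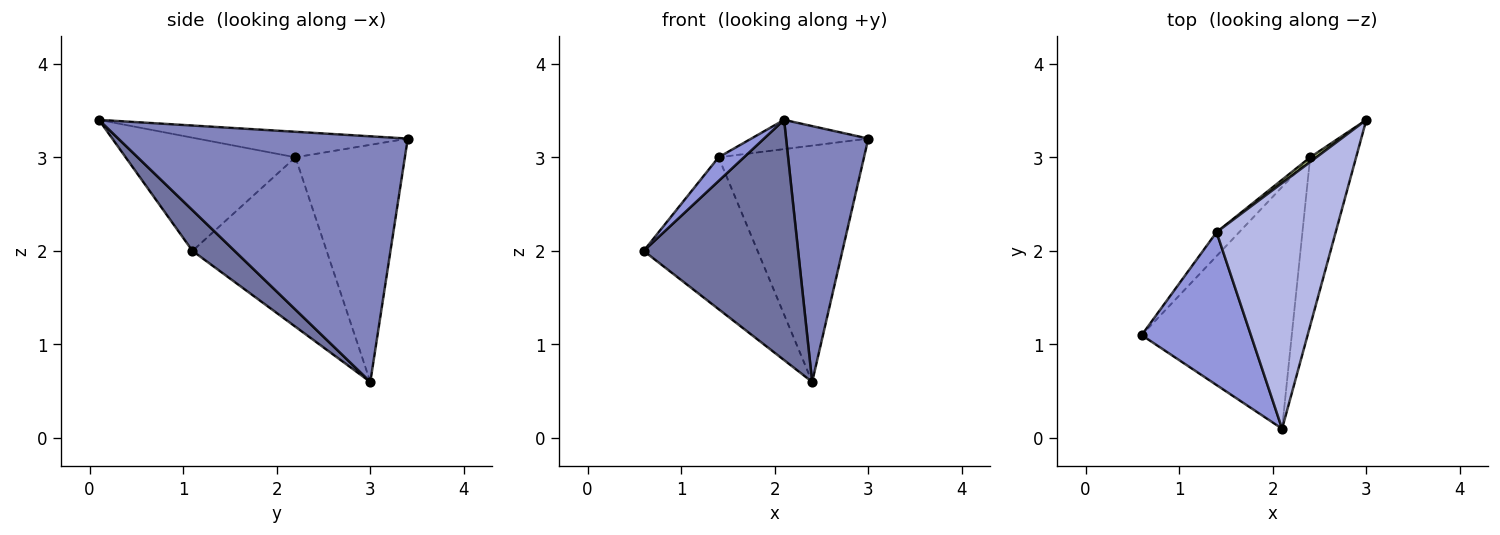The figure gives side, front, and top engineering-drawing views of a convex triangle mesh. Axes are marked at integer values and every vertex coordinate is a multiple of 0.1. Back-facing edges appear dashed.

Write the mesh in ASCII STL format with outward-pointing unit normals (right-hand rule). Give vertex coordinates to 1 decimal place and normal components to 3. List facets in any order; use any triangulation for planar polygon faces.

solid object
 facet normal 0.189 -0.692 -0.697
  outer loop
   vertex 2.4 3.0 0.6
   vertex 2.1 0.1 3.4
   vertex 0.6 1.1 2.0
  endloop
 endfacet
 facet normal 0.947 -0.269 -0.177
  outer loop
   vertex 2.4 3.0 0.6
   vertex 3.0 3.4 3.2
   vertex 2.1 0.1 3.4
  endloop
 endfacet
 facet normal -0.716 -0.107 0.690
  outer loop
   vertex 1.4 2.2 3.0
   vertex 0.6 1.1 2.0
   vertex 2.1 0.1 3.4
  endloop
 endfacet
 facet normal -0.208 0.116 0.971
  outer loop
   vertex 1.4 2.2 3.0
   vertex 2.1 0.1 3.4
   vertex 3.0 3.4 3.2
  endloop
 endfacet
 facet normal -0.758 0.644 -0.101
  outer loop
   vertex 1.4 2.2 3.0
   vertex 2.4 3.0 0.6
   vertex 0.6 1.1 2.0
  endloop
 endfacet
 facet normal -0.601 0.799 0.016
  outer loop
   vertex 1.4 2.2 3.0
   vertex 3.0 3.4 3.2
   vertex 2.4 3.0 0.6
  endloop
 endfacet
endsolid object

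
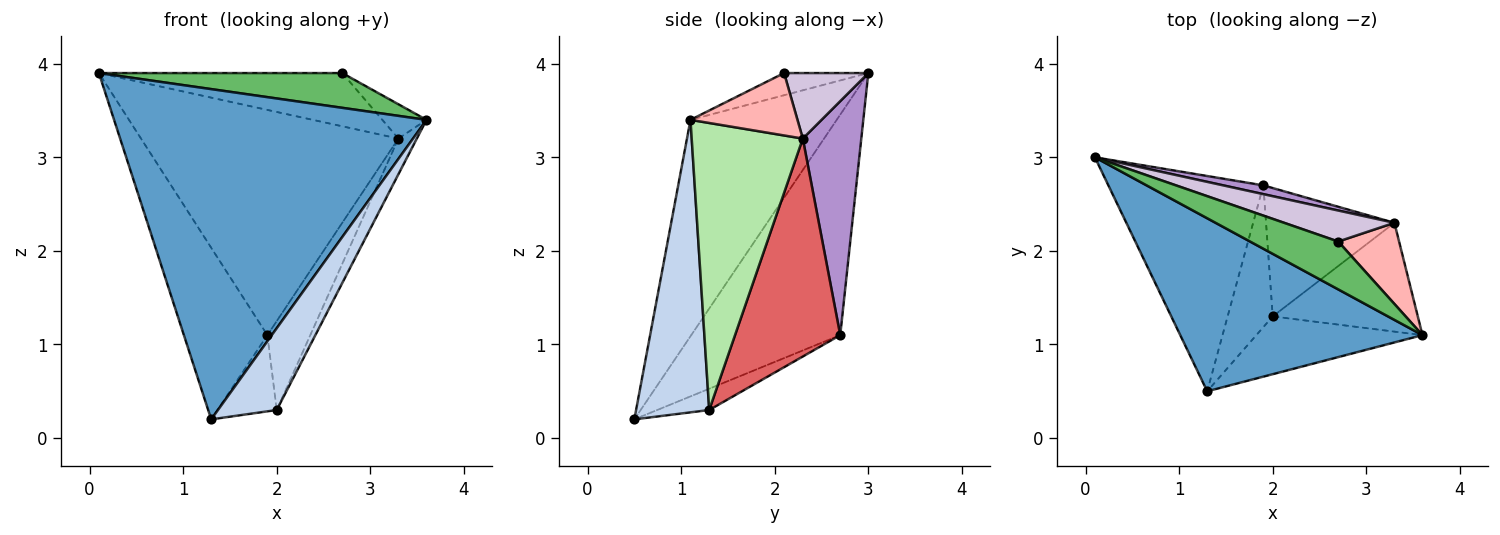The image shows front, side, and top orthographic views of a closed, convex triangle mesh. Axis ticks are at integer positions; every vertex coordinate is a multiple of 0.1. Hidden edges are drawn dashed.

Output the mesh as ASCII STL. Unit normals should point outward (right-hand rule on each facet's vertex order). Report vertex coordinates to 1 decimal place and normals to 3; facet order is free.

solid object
 facet normal -0.383 -0.818 0.429
  outer loop
   vertex 1.3 0.5 0.2
   vertex 3.6 1.1 3.4
   vertex 0.1 3.0 3.9
  endloop
 endfacet
 facet normal 0.713 -0.573 -0.405
  outer loop
   vertex 2.0 1.3 0.3
   vertex 3.6 1.1 3.4
   vertex 1.3 0.5 0.2
  endloop
 endfacet
 facet normal -0.744 0.417 -0.523
  outer loop
   vertex 1.9 2.7 1.1
   vertex 1.3 0.5 0.2
   vertex 0.1 3.0 3.9
  endloop
 endfacet
 facet normal -0.384 0.437 -0.813
  outer loop
   vertex 1.9 2.7 1.1
   vertex 2.0 1.3 0.3
   vertex 1.3 0.5 0.2
  endloop
 endfacet
 facet normal -0.199 -0.576 0.793
  outer loop
   vertex 2.7 2.1 3.9
   vertex 0.1 3.0 3.9
   vertex 3.6 1.1 3.4
  endloop
 endfacet
 facet normal 0.883 0.146 -0.446
  outer loop
   vertex 3.3 2.3 3.2
   vertex 3.6 1.1 3.4
   vertex 2.0 1.3 0.3
  endloop
 endfacet
 facet normal 0.813 0.332 -0.479
  outer loop
   vertex 3.3 2.3 3.2
   vertex 2.0 1.3 0.3
   vertex 1.9 2.7 1.1
  endloop
 endfacet
 facet normal 0.687 0.283 0.670
  outer loop
   vertex 3.3 2.3 3.2
   vertex 2.7 2.1 3.9
   vertex 3.6 1.1 3.4
  endloop
 endfacet
 facet normal 0.221 0.974 0.038
  outer loop
   vertex 3.3 2.3 3.2
   vertex 1.9 2.7 1.1
   vertex 0.1 3.0 3.9
  endloop
 endfacet
 facet normal 0.287 0.828 0.482
  outer loop
   vertex 3.3 2.3 3.2
   vertex 0.1 3.0 3.9
   vertex 2.7 2.1 3.9
  endloop
 endfacet
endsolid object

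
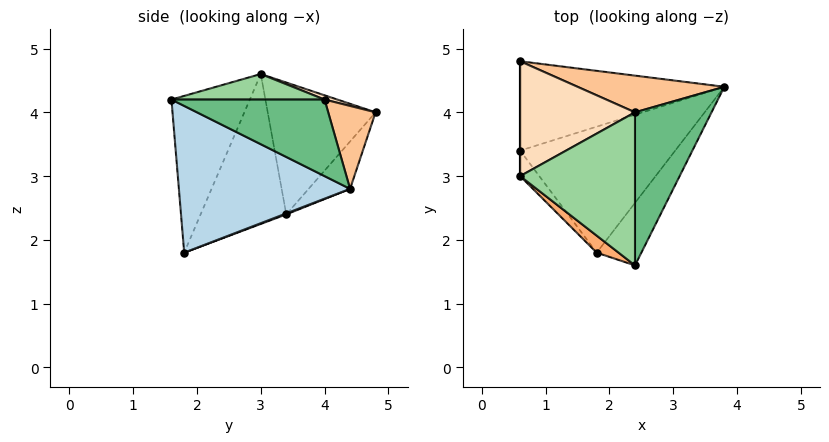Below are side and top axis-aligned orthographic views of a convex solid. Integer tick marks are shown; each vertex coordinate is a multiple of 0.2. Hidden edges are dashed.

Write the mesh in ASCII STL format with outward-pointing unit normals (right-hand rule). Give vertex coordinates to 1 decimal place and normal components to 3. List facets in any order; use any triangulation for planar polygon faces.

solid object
 facet normal -0.151 0.744 -0.651
  outer loop
   vertex 0.6 4.8 4.0
   vertex 3.8 4.4 2.8
   vertex 0.6 3.4 2.4
  endloop
 endfacet
 facet normal 0.006 0.355 -0.935
  outer loop
   vertex 1.8 1.8 1.8
   vertex 0.6 3.4 2.4
   vertex 3.8 4.4 2.8
  endloop
 endfacet
 facet normal 0.812 -0.529 -0.247
  outer loop
   vertex 1.8 1.8 1.8
   vertex 3.8 4.4 2.8
   vertex 2.4 1.6 4.2
  endloop
 endfacet
 facet normal -1.000 0.000 0.000
  outer loop
   vertex 0.6 3.0 4.6
   vertex 0.6 4.8 4.0
   vertex 0.6 3.4 2.4
  endloop
 endfacet
 facet normal -0.814 -0.572 -0.104
  outer loop
   vertex 0.6 3.0 4.6
   vertex 0.6 3.4 2.4
   vertex 1.8 1.8 1.8
  endloop
 endfacet
 facet normal -0.600 -0.796 0.084
  outer loop
   vertex 0.6 3.0 4.6
   vertex 1.8 1.8 1.8
   vertex 2.4 1.6 4.2
  endloop
 endfacet
 facet normal 0.296 0.798 0.524
  outer loop
   vertex 2.4 4.0 4.2
   vertex 3.8 4.4 2.8
   vertex 0.6 4.8 4.0
  endloop
 endfacet
 facet normal 0.035 0.316 0.948
  outer loop
   vertex 2.4 4.0 4.2
   vertex 0.6 4.8 4.0
   vertex 0.6 3.0 4.6
  endloop
 endfacet
 facet normal 0.707 0.000 0.707
  outer loop
   vertex 2.4 4.0 4.2
   vertex 2.4 1.6 4.2
   vertex 3.8 4.4 2.8
  endloop
 endfacet
 facet normal 0.217 0.000 0.976
  outer loop
   vertex 2.4 4.0 4.2
   vertex 0.6 3.0 4.6
   vertex 2.4 1.6 4.2
  endloop
 endfacet
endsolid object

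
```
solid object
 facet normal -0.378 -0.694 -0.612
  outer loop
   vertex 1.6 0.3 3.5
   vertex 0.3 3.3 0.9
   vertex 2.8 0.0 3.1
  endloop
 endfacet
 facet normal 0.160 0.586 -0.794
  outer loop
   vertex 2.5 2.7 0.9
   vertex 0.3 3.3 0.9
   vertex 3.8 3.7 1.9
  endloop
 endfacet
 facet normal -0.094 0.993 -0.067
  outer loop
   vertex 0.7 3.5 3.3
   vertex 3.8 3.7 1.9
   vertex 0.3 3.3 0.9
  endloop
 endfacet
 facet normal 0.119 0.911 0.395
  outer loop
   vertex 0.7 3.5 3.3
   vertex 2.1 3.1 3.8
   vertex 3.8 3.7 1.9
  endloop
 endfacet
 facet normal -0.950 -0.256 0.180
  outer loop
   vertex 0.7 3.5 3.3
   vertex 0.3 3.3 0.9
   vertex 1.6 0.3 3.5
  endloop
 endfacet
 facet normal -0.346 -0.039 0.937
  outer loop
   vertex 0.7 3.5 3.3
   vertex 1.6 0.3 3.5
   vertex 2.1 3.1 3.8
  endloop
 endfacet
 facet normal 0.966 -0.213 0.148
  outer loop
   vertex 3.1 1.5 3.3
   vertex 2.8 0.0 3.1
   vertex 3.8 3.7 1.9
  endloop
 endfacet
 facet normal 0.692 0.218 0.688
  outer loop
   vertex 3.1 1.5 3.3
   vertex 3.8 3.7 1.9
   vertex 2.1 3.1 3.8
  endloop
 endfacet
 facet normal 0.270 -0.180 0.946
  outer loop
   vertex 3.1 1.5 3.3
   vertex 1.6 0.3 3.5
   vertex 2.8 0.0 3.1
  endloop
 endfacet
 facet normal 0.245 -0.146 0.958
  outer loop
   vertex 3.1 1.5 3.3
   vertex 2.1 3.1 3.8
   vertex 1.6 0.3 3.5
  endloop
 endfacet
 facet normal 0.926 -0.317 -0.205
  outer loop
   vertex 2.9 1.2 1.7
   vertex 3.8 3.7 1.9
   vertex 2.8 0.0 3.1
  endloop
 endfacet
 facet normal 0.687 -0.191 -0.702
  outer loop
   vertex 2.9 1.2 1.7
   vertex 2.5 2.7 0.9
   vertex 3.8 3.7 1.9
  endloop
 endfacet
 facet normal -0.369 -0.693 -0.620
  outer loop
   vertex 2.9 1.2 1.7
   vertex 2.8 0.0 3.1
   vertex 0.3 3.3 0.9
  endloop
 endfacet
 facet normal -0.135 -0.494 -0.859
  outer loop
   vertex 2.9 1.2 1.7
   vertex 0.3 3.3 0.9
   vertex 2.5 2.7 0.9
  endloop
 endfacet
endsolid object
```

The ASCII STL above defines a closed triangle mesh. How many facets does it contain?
14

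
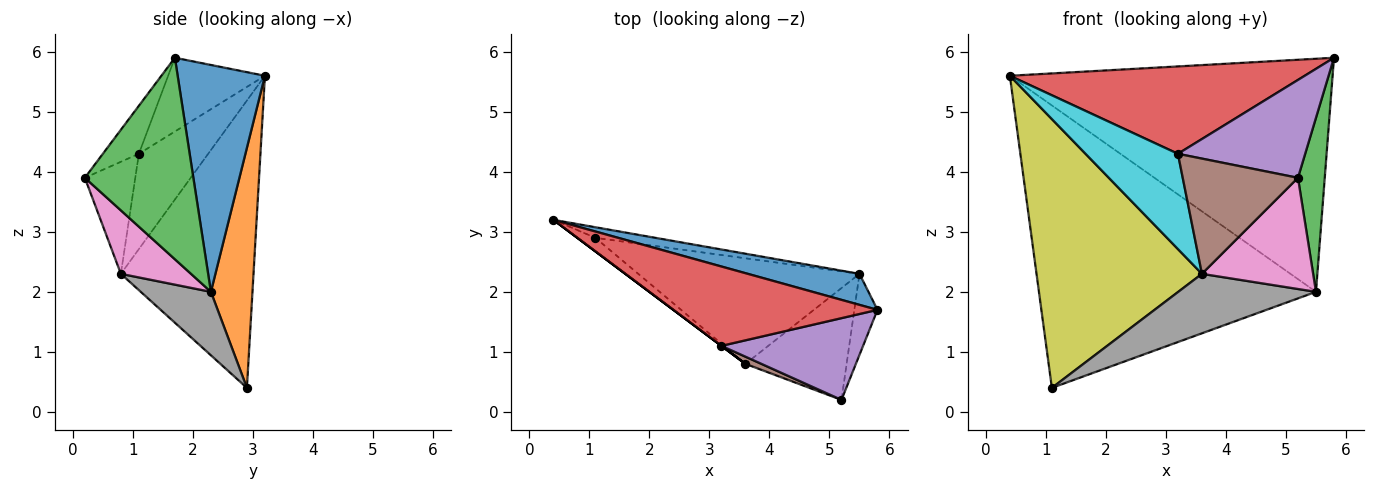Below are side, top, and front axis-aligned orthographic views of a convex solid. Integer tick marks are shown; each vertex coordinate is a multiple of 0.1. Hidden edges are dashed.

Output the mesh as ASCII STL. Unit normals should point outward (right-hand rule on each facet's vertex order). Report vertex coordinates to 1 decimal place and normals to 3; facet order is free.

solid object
 facet normal 0.259 0.957 0.127
  outer loop
   vertex 5.5 2.3 2.0
   vertex 0.4 3.2 5.6
   vertex 5.8 1.7 5.9
  endloop
 endfacet
 facet normal 0.148 0.988 -0.037
  outer loop
   vertex 5.5 2.3 2.0
   vertex 1.1 2.9 0.4
   vertex 0.4 3.2 5.6
  endloop
 endfacet
 facet normal 0.965 -0.238 -0.111
  outer loop
   vertex 5.5 2.3 2.0
   vertex 5.8 1.7 5.9
   vertex 5.2 0.2 3.9
  endloop
 endfacet
 facet normal -0.236 -0.719 0.653
  outer loop
   vertex 3.2 1.1 4.3
   vertex 5.8 1.7 5.9
   vertex 0.4 3.2 5.6
  endloop
 endfacet
 facet normal -0.212 -0.750 0.626
  outer loop
   vertex 3.2 1.1 4.3
   vertex 5.2 0.2 3.9
   vertex 5.8 1.7 5.9
  endloop
 endfacet
 facet normal -0.400 -0.915 0.057
  outer loop
   vertex 3.6 0.8 2.3
   vertex 5.2 0.2 3.9
   vertex 3.2 1.1 4.3
  endloop
 endfacet
 facet normal 0.406 -0.644 -0.648
  outer loop
   vertex 3.6 0.8 2.3
   vertex 5.5 2.3 2.0
   vertex 5.2 0.2 3.9
  endloop
 endfacet
 facet normal 0.242 -0.476 -0.845
  outer loop
   vertex 3.6 0.8 2.3
   vertex 1.1 2.9 0.4
   vertex 5.5 2.3 2.0
  endloop
 endfacet
 facet normal -0.625 -0.780 -0.039
  outer loop
   vertex 3.6 0.8 2.3
   vertex 0.4 3.2 5.6
   vertex 1.1 2.9 0.4
  endloop
 endfacet
 facet normal -0.600 -0.800 0.000
  outer loop
   vertex 3.6 0.8 2.3
   vertex 3.2 1.1 4.3
   vertex 0.4 3.2 5.6
  endloop
 endfacet
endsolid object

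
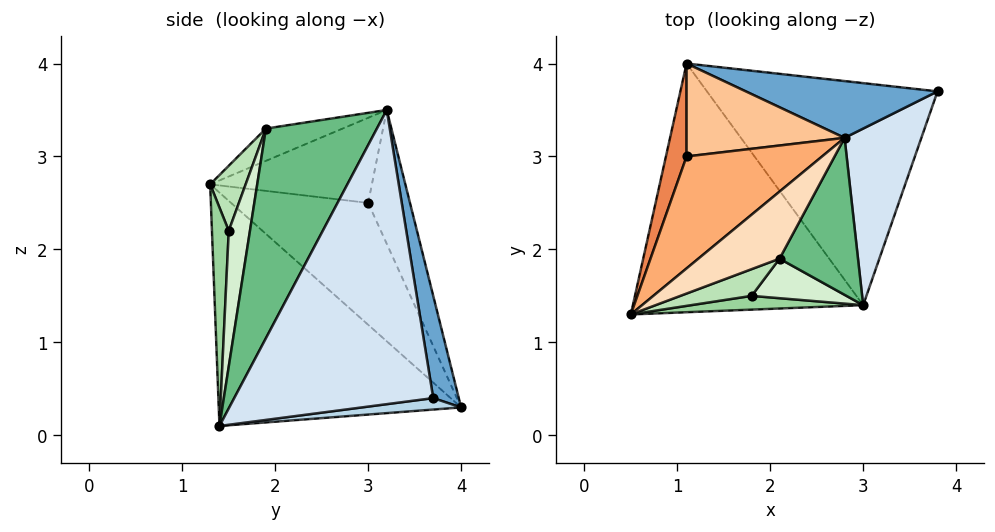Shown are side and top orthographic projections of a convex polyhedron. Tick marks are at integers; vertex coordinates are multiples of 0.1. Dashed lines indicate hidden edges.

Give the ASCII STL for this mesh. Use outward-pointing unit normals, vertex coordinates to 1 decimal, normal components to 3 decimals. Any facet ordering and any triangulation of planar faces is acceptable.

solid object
 facet normal 0.101 0.976 0.190
  outer loop
   vertex 2.8 3.2 3.5
   vertex 3.8 3.7 0.4
   vertex 1.1 4.0 0.3
  endloop
 endfacet
 facet normal -0.645 -0.422 -0.637
  outer loop
   vertex 3.0 1.4 0.1
   vertex 0.5 1.3 2.7
   vertex 1.1 4.0 0.3
  endloop
 endfacet
 facet normal 0.049 0.112 -0.992
  outer loop
   vertex 3.0 1.4 0.1
   vertex 1.1 4.0 0.3
   vertex 3.8 3.7 0.4
  endloop
 endfacet
 facet normal 0.908 -0.347 0.237
  outer loop
   vertex 3.0 1.4 0.1
   vertex 3.8 3.7 0.4
   vertex 2.8 3.2 3.5
  endloop
 endfacet
 facet normal -0.925 0.345 0.157
  outer loop
   vertex 1.1 3.0 2.5
   vertex 1.1 4.0 0.3
   vertex 0.5 1.3 2.7
  endloop
 endfacet
 facet normal -0.511 0.276 0.814
  outer loop
   vertex 1.1 3.0 2.5
   vertex 0.5 1.3 2.7
   vertex 2.8 3.2 3.5
  endloop
 endfacet
 facet normal -0.331 0.859 0.391
  outer loop
   vertex 1.1 3.0 2.5
   vertex 2.8 3.2 3.5
   vertex 1.1 4.0 0.3
  endloop
 endfacet
 facet normal -0.369 0.056 0.928
  outer loop
   vertex 2.1 1.9 3.3
   vertex 2.8 3.2 3.5
   vertex 0.5 1.3 2.7
  endloop
 endfacet
 facet normal 0.818 -0.487 0.306
  outer loop
   vertex 2.1 1.9 3.3
   vertex 3.0 1.4 0.1
   vertex 2.8 3.2 3.5
  endloop
 endfacet
 facet normal 0.212 -0.963 0.167
  outer loop
   vertex 1.8 1.5 2.2
   vertex 0.5 1.3 2.7
   vertex 3.0 1.4 0.1
  endloop
 endfacet
 facet normal 0.247 -0.930 0.271
  outer loop
   vertex 1.8 1.5 2.2
   vertex 2.1 1.9 3.3
   vertex 0.5 1.3 2.7
  endloop
 endfacet
 facet normal 0.341 -0.910 0.238
  outer loop
   vertex 1.8 1.5 2.2
   vertex 3.0 1.4 0.1
   vertex 2.1 1.9 3.3
  endloop
 endfacet
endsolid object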